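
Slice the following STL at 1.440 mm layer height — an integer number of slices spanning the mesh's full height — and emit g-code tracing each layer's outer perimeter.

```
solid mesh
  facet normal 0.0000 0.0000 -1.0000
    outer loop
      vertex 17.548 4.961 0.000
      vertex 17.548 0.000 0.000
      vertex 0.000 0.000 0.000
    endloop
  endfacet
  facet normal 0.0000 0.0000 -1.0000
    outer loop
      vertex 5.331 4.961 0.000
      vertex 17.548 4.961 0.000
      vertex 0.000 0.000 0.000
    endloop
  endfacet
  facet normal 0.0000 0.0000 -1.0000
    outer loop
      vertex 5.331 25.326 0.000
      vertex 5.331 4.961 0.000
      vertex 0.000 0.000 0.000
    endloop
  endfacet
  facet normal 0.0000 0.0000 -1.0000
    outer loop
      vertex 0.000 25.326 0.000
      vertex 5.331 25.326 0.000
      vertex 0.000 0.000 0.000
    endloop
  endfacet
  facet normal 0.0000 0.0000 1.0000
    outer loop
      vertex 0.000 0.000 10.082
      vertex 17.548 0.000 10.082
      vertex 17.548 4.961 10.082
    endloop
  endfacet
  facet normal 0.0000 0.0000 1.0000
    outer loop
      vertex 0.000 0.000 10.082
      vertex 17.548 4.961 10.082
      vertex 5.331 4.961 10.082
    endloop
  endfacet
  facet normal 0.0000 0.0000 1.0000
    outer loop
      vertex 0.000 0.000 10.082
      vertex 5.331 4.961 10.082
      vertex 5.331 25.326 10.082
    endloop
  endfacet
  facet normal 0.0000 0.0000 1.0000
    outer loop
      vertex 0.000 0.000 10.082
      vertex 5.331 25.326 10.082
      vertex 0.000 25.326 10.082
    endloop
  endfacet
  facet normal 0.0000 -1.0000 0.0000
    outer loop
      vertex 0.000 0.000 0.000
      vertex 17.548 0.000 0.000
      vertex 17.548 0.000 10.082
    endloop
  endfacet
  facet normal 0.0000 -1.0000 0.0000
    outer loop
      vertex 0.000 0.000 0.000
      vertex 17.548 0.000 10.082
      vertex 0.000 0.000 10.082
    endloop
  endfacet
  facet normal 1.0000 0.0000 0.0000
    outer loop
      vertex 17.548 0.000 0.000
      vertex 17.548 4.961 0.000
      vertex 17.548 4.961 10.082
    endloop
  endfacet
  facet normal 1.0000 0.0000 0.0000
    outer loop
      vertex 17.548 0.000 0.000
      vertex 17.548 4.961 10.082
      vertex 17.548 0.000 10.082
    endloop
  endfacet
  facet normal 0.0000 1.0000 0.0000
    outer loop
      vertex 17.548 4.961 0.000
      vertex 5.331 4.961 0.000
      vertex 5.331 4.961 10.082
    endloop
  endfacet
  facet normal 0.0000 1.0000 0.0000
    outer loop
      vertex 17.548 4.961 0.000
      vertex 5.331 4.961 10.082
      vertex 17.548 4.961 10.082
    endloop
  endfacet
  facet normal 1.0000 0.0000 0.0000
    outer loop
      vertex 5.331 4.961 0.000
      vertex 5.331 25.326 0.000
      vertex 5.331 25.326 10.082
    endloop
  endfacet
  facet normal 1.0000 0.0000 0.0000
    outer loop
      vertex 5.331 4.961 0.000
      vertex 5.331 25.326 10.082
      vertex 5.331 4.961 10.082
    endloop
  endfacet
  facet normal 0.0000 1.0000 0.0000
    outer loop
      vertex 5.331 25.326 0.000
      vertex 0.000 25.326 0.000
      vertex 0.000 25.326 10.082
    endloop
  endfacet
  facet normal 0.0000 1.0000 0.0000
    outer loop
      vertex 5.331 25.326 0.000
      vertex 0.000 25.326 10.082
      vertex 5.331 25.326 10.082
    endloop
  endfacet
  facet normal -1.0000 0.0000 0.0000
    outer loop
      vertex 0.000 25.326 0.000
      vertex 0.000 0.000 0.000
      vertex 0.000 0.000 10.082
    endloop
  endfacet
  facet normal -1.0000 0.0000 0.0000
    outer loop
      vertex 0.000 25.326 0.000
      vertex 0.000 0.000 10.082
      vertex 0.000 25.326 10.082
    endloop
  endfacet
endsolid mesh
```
; perimeter-only toolpath
G21 ; units = mm
G90 ; absolute positioning
G28 ; home
; layer 1
G0 Z1.440
G0 X0.000 Y0.000
G1 X17.548 Y0.000
G1 X17.548 Y4.961
G1 X5.331 Y4.961
G1 X5.331 Y25.326
G1 X0.000 Y25.326
G1 X0.000 Y0.000
; layer 2
G0 Z2.881
G0 X0.000 Y0.000
G1 X17.548 Y0.000
G1 X17.548 Y4.961
G1 X5.331 Y4.961
G1 X5.331 Y25.326
G1 X0.000 Y25.326
G1 X0.000 Y0.000
; layer 3
G0 Z4.321
G0 X0.000 Y0.000
G1 X17.548 Y0.000
G1 X17.548 Y4.961
G1 X5.331 Y4.961
G1 X5.331 Y25.326
G1 X0.000 Y25.326
G1 X0.000 Y0.000
; layer 4
G0 Z5.761
G0 X0.000 Y0.000
G1 X17.548 Y0.000
G1 X17.548 Y4.961
G1 X5.331 Y4.961
G1 X5.331 Y25.326
G1 X0.000 Y25.326
G1 X0.000 Y0.000
; layer 5
G0 Z7.201
G0 X0.000 Y0.000
G1 X17.548 Y0.000
G1 X17.548 Y4.961
G1 X5.331 Y4.961
G1 X5.331 Y25.326
G1 X0.000 Y25.326
G1 X0.000 Y0.000
; layer 6
G0 Z8.642
G0 X0.000 Y0.000
G1 X17.548 Y0.000
G1 X17.548 Y4.961
G1 X5.331 Y4.961
G1 X5.331 Y25.326
G1 X0.000 Y25.326
G1 X0.000 Y0.000
; layer 7
G0 Z10.082
G0 X0.000 Y0.000
G1 X17.548 Y0.000
G1 X17.548 Y4.961
G1 X5.331 Y4.961
G1 X5.331 Y25.326
G1 X0.000 Y25.326
G1 X0.000 Y0.000
M2 ; end

The solid is an L-shaped prism: outer 17.5 × 25.3 mm, arm thicknesses ≈ 4.96 mm (horizontal) and 5.33 mm (vertical), extruded 10.1 mm in z. Slicing at Δz = 1.440 mm — 7 equal slices spanning the solid's height, so layer i sits at z = i·h/7 — gives 7 non-empty perimeters. Each is a 6-segment closed polygon; G0 lifts to the layer z and rapids to the start vertex, then G1 traces the edges.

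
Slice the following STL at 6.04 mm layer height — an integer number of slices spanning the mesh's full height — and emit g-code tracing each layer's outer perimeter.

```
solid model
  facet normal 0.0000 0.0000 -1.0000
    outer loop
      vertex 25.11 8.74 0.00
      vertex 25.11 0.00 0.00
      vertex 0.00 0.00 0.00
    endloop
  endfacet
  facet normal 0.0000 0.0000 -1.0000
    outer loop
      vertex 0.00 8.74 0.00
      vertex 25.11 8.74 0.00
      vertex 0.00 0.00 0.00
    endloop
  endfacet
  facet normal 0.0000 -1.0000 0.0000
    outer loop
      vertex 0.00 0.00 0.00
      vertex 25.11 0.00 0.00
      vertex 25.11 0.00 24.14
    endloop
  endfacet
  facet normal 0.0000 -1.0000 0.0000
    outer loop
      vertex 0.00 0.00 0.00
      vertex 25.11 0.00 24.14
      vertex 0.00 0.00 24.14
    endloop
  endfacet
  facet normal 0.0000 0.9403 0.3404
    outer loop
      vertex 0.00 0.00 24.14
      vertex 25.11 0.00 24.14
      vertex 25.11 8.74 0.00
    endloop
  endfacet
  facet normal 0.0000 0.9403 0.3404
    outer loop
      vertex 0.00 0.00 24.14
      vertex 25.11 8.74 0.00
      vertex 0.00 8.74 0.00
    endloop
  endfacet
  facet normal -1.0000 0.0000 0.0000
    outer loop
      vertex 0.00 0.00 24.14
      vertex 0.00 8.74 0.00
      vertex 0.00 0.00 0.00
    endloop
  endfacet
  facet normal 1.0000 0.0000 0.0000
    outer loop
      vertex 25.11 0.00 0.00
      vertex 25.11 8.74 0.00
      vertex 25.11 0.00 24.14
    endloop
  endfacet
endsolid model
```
; perimeter-only toolpath
G21 ; units = mm
G90 ; absolute positioning
G28 ; home
; layer 1
G0 Z6.04
G0 X0.00 Y0.00
G1 X25.11 Y0.00
G1 X25.11 Y6.55
G1 X0.00 Y6.55
G1 X0.00 Y0.00
; layer 2
G0 Z12.07
G0 X0.00 Y0.00
G1 X25.11 Y0.00
G1 X25.11 Y4.37
G1 X0.00 Y4.37
G1 X0.00 Y0.00
; layer 3
G0 Z18.11
G0 X0.00 Y0.00
G1 X25.11 Y0.00
G1 X25.11 Y2.19
G1 X0.00 Y2.19
G1 X0.00 Y0.00
M2 ; end

The solid is a wedge (ramp): 25.1 × 8.74 mm base, rising to 24.1 mm along the y=0 edge and sloping linearly to z=0 at y=8.74. Slicing at Δz = 6.04 mm — 4 equal slices spanning the solid's height, so layer i sits at z = i·h/4 — gives 3 non-empty perimeters. Each is a 4-segment closed polygon; G0 lifts to the layer z and rapids to the start vertex, then G1 traces the edges. The cross-section shrinks linearly with z (the slice at the apex is degenerate and omitted).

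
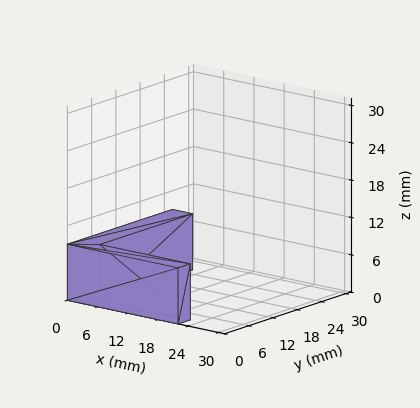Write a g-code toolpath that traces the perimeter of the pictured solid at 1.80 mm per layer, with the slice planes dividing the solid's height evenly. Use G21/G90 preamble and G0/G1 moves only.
Reading the render: the shape is an L-shaped prism: outer 22 × 26 mm, arm thicknesses ≈ 3 mm (horizontal) and 4 mm (vertical), extruded 9 mm in z (dimensions read to the nearest mm from the axis ticks). For the g-code, the solid's height is divided into equal slices at the stated Δz and each level perimeter traced with G1 moves after a G0 lift.

; perimeter-only toolpath
G21 ; units = mm
G90 ; absolute positioning
G28 ; home
; layer 1
G0 Z1.80
G0 X0.00 Y0.00
G1 X22.00 Y0.00
G1 X22.00 Y3.00
G1 X4.00 Y3.00
G1 X4.00 Y26.00
G1 X0.00 Y26.00
G1 X0.00 Y0.00
; layer 2
G0 Z3.60
G0 X0.00 Y0.00
G1 X22.00 Y0.00
G1 X22.00 Y3.00
G1 X4.00 Y3.00
G1 X4.00 Y26.00
G1 X0.00 Y26.00
G1 X0.00 Y0.00
; layer 3
G0 Z5.40
G0 X0.00 Y0.00
G1 X22.00 Y0.00
G1 X22.00 Y3.00
G1 X4.00 Y3.00
G1 X4.00 Y26.00
G1 X0.00 Y26.00
G1 X0.00 Y0.00
; layer 4
G0 Z7.20
G0 X0.00 Y0.00
G1 X22.00 Y0.00
G1 X22.00 Y3.00
G1 X4.00 Y3.00
G1 X4.00 Y26.00
G1 X0.00 Y26.00
G1 X0.00 Y0.00
; layer 5
G0 Z9.00
G0 X0.00 Y0.00
G1 X22.00 Y0.00
G1 X22.00 Y3.00
G1 X4.00 Y3.00
G1 X4.00 Y26.00
G1 X0.00 Y26.00
G1 X0.00 Y0.00
M2 ; end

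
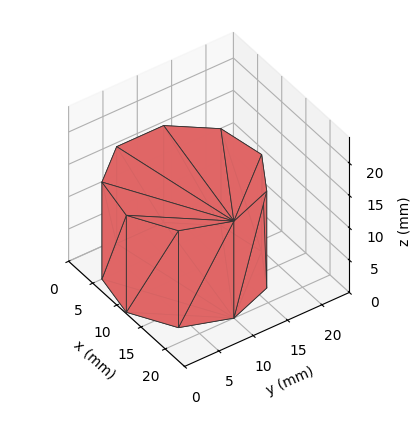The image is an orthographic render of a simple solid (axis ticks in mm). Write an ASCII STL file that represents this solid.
Reading the render: the shape is a regular 9-sided prism (a cylinder approximated with 9 flat sides), circumscribed radius ≈ 10 mm, height ≈ 15 mm (dimensions read to the nearest mm from the axis ticks). For the STL, each face is triangulated and given an outward normal.

solid part
  facet normal 0.0000 0.0000 -1.0000
    outer loop
      vertex 11.74 19.85 0.00
      vertex 17.66 16.43 0.00
      vertex 20.00 10.00 0.00
    endloop
  endfacet
  facet normal 0.0000 0.0000 -1.0000
    outer loop
      vertex 5.00 18.66 0.00
      vertex 11.74 19.85 0.00
      vertex 20.00 10.00 0.00
    endloop
  endfacet
  facet normal 0.0000 0.0000 -1.0000
    outer loop
      vertex 0.60 13.42 0.00
      vertex 5.00 18.66 0.00
      vertex 20.00 10.00 0.00
    endloop
  endfacet
  facet normal 0.0000 0.0000 -1.0000
    outer loop
      vertex 0.60 6.58 0.00
      vertex 0.60 13.42 0.00
      vertex 20.00 10.00 0.00
    endloop
  endfacet
  facet normal 0.0000 0.0000 -1.0000
    outer loop
      vertex 5.00 1.34 0.00
      vertex 0.60 6.58 0.00
      vertex 20.00 10.00 0.00
    endloop
  endfacet
  facet normal 0.0000 0.0000 -1.0000
    outer loop
      vertex 11.74 0.15 0.00
      vertex 5.00 1.34 0.00
      vertex 20.00 10.00 0.00
    endloop
  endfacet
  facet normal 0.0000 0.0000 -1.0000
    outer loop
      vertex 17.66 3.57 0.00
      vertex 11.74 0.15 0.00
      vertex 20.00 10.00 0.00
    endloop
  endfacet
  facet normal 0.0000 0.0000 1.0000
    outer loop
      vertex 20.00 10.00 15.00
      vertex 17.66 16.43 15.00
      vertex 11.74 19.85 15.00
    endloop
  endfacet
  facet normal 0.0000 0.0000 1.0000
    outer loop
      vertex 20.00 10.00 15.00
      vertex 11.74 19.85 15.00
      vertex 5.00 18.66 15.00
    endloop
  endfacet
  facet normal 0.0000 0.0000 1.0000
    outer loop
      vertex 20.00 10.00 15.00
      vertex 5.00 18.66 15.00
      vertex 0.60 13.42 15.00
    endloop
  endfacet
  facet normal 0.0000 0.0000 1.0000
    outer loop
      vertex 20.00 10.00 15.00
      vertex 0.60 13.42 15.00
      vertex 0.60 6.58 15.00
    endloop
  endfacet
  facet normal 0.0000 0.0000 1.0000
    outer loop
      vertex 20.00 10.00 15.00
      vertex 0.60 6.58 15.00
      vertex 5.00 1.34 15.00
    endloop
  endfacet
  facet normal 0.0000 0.0000 1.0000
    outer loop
      vertex 20.00 10.00 15.00
      vertex 5.00 1.34 15.00
      vertex 11.74 0.15 15.00
    endloop
  endfacet
  facet normal 0.0000 0.0000 1.0000
    outer loop
      vertex 20.00 10.00 15.00
      vertex 11.74 0.15 15.00
      vertex 17.66 3.57 15.00
    endloop
  endfacet
  facet normal 0.9397 0.3420 0.0000
    outer loop
      vertex 20.00 10.00 0.00
      vertex 17.66 16.43 0.00
      vertex 17.66 16.43 15.00
    endloop
  endfacet
  facet normal 0.9397 0.3420 0.0000
    outer loop
      vertex 20.00 10.00 0.00
      vertex 17.66 16.43 15.00
      vertex 20.00 10.00 15.00
    endloop
  endfacet
  facet normal 0.5002 0.8659 0.0000
    outer loop
      vertex 17.66 16.43 0.00
      vertex 11.74 19.85 0.00
      vertex 11.74 19.85 15.00
    endloop
  endfacet
  facet normal 0.5002 0.8659 0.0000
    outer loop
      vertex 17.66 16.43 0.00
      vertex 11.74 19.85 15.00
      vertex 17.66 16.43 15.00
    endloop
  endfacet
  facet normal -0.1739 0.9848 0.0000
    outer loop
      vertex 11.74 19.85 0.00
      vertex 5.00 18.66 0.00
      vertex 5.00 18.66 15.00
    endloop
  endfacet
  facet normal -0.1739 0.9848 0.0000
    outer loop
      vertex 11.74 19.85 0.00
      vertex 5.00 18.66 15.00
      vertex 11.74 19.85 15.00
    endloop
  endfacet
  facet normal -0.7658 0.6431 0.0000
    outer loop
      vertex 5.00 18.66 0.00
      vertex 0.60 13.42 0.00
      vertex 0.60 13.42 15.00
    endloop
  endfacet
  facet normal -0.7658 0.6431 0.0000
    outer loop
      vertex 5.00 18.66 0.00
      vertex 0.60 13.42 15.00
      vertex 5.00 18.66 15.00
    endloop
  endfacet
  facet normal -1.0000 0.0000 0.0000
    outer loop
      vertex 0.60 13.42 0.00
      vertex 0.60 6.58 0.00
      vertex 0.60 6.58 15.00
    endloop
  endfacet
  facet normal -1.0000 0.0000 0.0000
    outer loop
      vertex 0.60 13.42 0.00
      vertex 0.60 6.58 15.00
      vertex 0.60 13.42 15.00
    endloop
  endfacet
  facet normal -0.7658 -0.6431 0.0000
    outer loop
      vertex 0.60 6.58 0.00
      vertex 5.00 1.34 0.00
      vertex 5.00 1.34 15.00
    endloop
  endfacet
  facet normal -0.7658 -0.6431 0.0000
    outer loop
      vertex 0.60 6.58 0.00
      vertex 5.00 1.34 15.00
      vertex 0.60 6.58 15.00
    endloop
  endfacet
  facet normal -0.1739 -0.9848 0.0000
    outer loop
      vertex 5.00 1.34 0.00
      vertex 11.74 0.15 0.00
      vertex 11.74 0.15 15.00
    endloop
  endfacet
  facet normal -0.1739 -0.9848 0.0000
    outer loop
      vertex 5.00 1.34 0.00
      vertex 11.74 0.15 15.00
      vertex 5.00 1.34 15.00
    endloop
  endfacet
  facet normal 0.5002 -0.8659 0.0000
    outer loop
      vertex 11.74 0.15 0.00
      vertex 17.66 3.57 0.00
      vertex 17.66 3.57 15.00
    endloop
  endfacet
  facet normal 0.5002 -0.8659 0.0000
    outer loop
      vertex 11.74 0.15 0.00
      vertex 17.66 3.57 15.00
      vertex 11.74 0.15 15.00
    endloop
  endfacet
  facet normal 0.9397 -0.3420 0.0000
    outer loop
      vertex 17.66 3.57 0.00
      vertex 20.00 10.00 0.00
      vertex 20.00 10.00 15.00
    endloop
  endfacet
  facet normal 0.9397 -0.3420 0.0000
    outer loop
      vertex 17.66 3.57 0.00
      vertex 20.00 10.00 15.00
      vertex 17.66 3.57 15.00
    endloop
  endfacet
endsolid part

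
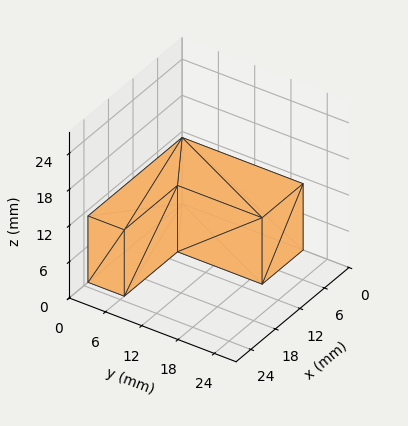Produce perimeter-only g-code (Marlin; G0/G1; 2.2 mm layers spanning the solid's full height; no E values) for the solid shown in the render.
Reading the render: the shape is an L-shaped prism: outer 23 × 20 mm, arm thicknesses ≈ 6 mm (horizontal) and 10 mm (vertical), extruded 11 mm in z (dimensions read to the nearest mm from the axis ticks). For the g-code, the solid's height is divided into equal slices at the stated Δz and each level perimeter traced with G1 moves after a G0 lift.

; perimeter-only toolpath
G21 ; units = mm
G90 ; absolute positioning
G28 ; home
; layer 1
G0 Z2.2
G0 X0.0 Y0.0
G1 X23.0 Y0.0
G1 X23.0 Y6.0
G1 X10.0 Y6.0
G1 X10.0 Y20.0
G1 X0.0 Y20.0
G1 X0.0 Y0.0
; layer 2
G0 Z4.4
G0 X0.0 Y0.0
G1 X23.0 Y0.0
G1 X23.0 Y6.0
G1 X10.0 Y6.0
G1 X10.0 Y20.0
G1 X0.0 Y20.0
G1 X0.0 Y0.0
; layer 3
G0 Z6.6
G0 X0.0 Y0.0
G1 X23.0 Y0.0
G1 X23.0 Y6.0
G1 X10.0 Y6.0
G1 X10.0 Y20.0
G1 X0.0 Y20.0
G1 X0.0 Y0.0
; layer 4
G0 Z8.8
G0 X0.0 Y0.0
G1 X23.0 Y0.0
G1 X23.0 Y6.0
G1 X10.0 Y6.0
G1 X10.0 Y20.0
G1 X0.0 Y20.0
G1 X0.0 Y0.0
; layer 5
G0 Z11.0
G0 X0.0 Y0.0
G1 X23.0 Y0.0
G1 X23.0 Y6.0
G1 X10.0 Y6.0
G1 X10.0 Y20.0
G1 X0.0 Y20.0
G1 X0.0 Y0.0
M2 ; end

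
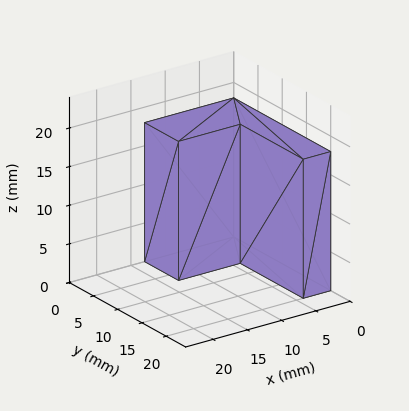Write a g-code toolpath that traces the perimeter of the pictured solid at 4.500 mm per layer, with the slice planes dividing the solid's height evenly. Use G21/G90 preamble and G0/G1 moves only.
Reading the render: the shape is an L-shaped prism: outer 13 × 20 mm, arm thicknesses ≈ 7 mm (horizontal) and 4 mm (vertical), extruded 18 mm in z (dimensions read to the nearest mm from the axis ticks). For the g-code, the solid's height is divided into equal slices at the stated Δz and each level perimeter traced with G1 moves after a G0 lift.

; perimeter-only toolpath
G21 ; units = mm
G90 ; absolute positioning
G28 ; home
; layer 1
G0 Z4.500
G0 X0.000 Y0.000
G1 X13.000 Y0.000
G1 X13.000 Y7.000
G1 X4.000 Y7.000
G1 X4.000 Y20.000
G1 X0.000 Y20.000
G1 X0.000 Y0.000
; layer 2
G0 Z9.000
G0 X0.000 Y0.000
G1 X13.000 Y0.000
G1 X13.000 Y7.000
G1 X4.000 Y7.000
G1 X4.000 Y20.000
G1 X0.000 Y20.000
G1 X0.000 Y0.000
; layer 3
G0 Z13.500
G0 X0.000 Y0.000
G1 X13.000 Y0.000
G1 X13.000 Y7.000
G1 X4.000 Y7.000
G1 X4.000 Y20.000
G1 X0.000 Y20.000
G1 X0.000 Y0.000
; layer 4
G0 Z18.000
G0 X0.000 Y0.000
G1 X13.000 Y0.000
G1 X13.000 Y7.000
G1 X4.000 Y7.000
G1 X4.000 Y20.000
G1 X0.000 Y20.000
G1 X0.000 Y0.000
M2 ; end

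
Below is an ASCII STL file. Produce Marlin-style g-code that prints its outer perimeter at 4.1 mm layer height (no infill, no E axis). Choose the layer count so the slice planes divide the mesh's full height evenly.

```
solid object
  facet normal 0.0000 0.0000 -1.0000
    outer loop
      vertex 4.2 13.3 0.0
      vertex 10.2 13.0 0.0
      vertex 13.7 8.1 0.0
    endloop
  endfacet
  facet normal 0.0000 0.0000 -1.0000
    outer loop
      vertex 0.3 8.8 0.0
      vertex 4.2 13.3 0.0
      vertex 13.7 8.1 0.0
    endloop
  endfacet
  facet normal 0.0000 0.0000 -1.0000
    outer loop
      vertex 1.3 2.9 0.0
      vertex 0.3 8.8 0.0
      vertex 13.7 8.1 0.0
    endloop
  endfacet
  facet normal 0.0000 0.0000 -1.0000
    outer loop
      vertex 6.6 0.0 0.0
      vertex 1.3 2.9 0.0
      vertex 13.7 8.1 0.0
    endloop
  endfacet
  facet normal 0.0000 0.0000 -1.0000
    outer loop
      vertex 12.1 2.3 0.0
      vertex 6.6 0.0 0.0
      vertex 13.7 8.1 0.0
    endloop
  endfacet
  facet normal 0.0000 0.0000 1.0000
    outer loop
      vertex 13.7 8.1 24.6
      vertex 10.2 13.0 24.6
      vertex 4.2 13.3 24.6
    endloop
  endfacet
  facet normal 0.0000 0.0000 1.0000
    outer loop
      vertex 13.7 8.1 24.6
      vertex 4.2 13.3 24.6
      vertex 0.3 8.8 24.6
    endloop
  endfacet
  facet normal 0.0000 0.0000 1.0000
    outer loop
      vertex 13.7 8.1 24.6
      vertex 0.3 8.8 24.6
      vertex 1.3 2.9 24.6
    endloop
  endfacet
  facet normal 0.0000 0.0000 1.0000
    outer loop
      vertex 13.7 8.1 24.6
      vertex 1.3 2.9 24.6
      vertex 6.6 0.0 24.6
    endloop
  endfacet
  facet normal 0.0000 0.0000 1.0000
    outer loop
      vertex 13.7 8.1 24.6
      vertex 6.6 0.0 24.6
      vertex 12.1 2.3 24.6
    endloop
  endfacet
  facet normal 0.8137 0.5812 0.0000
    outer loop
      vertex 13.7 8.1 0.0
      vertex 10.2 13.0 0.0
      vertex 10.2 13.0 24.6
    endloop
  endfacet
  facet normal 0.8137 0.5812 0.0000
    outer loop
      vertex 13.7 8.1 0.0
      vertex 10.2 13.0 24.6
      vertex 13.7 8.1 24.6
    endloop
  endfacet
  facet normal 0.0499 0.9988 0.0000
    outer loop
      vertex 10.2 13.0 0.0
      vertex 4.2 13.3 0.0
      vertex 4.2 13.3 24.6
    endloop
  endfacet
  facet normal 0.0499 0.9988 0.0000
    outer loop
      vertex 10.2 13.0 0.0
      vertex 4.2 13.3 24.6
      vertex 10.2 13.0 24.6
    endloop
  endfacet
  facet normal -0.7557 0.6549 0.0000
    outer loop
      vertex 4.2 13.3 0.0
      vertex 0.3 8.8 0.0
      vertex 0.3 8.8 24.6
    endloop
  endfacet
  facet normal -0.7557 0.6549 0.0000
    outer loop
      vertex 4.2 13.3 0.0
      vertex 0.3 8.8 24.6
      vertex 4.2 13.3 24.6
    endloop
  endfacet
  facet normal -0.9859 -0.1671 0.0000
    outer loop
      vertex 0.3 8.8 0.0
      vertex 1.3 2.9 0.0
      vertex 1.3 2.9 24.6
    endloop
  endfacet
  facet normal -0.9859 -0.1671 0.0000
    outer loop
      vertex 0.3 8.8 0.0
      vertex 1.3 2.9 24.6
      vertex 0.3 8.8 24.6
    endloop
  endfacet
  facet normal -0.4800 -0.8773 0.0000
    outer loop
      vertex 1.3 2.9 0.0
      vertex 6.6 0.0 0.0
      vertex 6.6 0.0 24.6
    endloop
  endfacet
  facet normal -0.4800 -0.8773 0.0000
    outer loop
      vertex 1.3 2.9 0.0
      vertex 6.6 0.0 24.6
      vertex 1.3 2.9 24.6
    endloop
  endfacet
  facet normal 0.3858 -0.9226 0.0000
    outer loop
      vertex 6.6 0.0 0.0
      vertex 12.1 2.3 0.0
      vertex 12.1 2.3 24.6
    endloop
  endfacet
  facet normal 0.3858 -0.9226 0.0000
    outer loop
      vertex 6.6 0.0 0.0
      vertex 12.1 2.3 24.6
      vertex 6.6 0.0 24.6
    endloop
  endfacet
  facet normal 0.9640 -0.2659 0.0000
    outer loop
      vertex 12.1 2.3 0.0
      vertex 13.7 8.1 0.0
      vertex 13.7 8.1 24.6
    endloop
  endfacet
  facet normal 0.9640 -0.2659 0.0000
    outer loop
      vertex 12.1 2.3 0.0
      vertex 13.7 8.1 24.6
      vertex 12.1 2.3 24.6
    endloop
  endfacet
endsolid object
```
; perimeter-only toolpath
G21 ; units = mm
G90 ; absolute positioning
G28 ; home
; layer 1
G0 Z4.1
G0 X13.7 Y8.1
G1 X10.2 Y13.0
G1 X4.2 Y13.3
G1 X0.3 Y8.8
G1 X1.3 Y2.9
G1 X6.6 Y0.0
G1 X12.1 Y2.3
G1 X13.7 Y8.1
; layer 2
G0 Z8.2
G0 X13.7 Y8.1
G1 X10.2 Y13.0
G1 X4.2 Y13.3
G1 X0.3 Y8.8
G1 X1.3 Y2.9
G1 X6.6 Y0.0
G1 X12.1 Y2.3
G1 X13.7 Y8.1
; layer 3
G0 Z12.3
G0 X13.7 Y8.1
G1 X10.2 Y13.0
G1 X4.2 Y13.3
G1 X0.3 Y8.8
G1 X1.3 Y2.9
G1 X6.6 Y0.0
G1 X12.1 Y2.3
G1 X13.7 Y8.1
; layer 4
G0 Z16.4
G0 X13.7 Y8.1
G1 X10.2 Y13.0
G1 X4.2 Y13.3
G1 X0.3 Y8.8
G1 X1.3 Y2.9
G1 X6.6 Y0.0
G1 X12.1 Y2.3
G1 X13.7 Y8.1
; layer 5
G0 Z20.5
G0 X13.7 Y8.1
G1 X10.2 Y13.0
G1 X4.2 Y13.3
G1 X0.3 Y8.8
G1 X1.3 Y2.9
G1 X6.6 Y0.0
G1 X12.1 Y2.3
G1 X13.7 Y8.1
; layer 6
G0 Z24.6
G0 X13.7 Y8.1
G1 X10.2 Y13.0
G1 X4.2 Y13.3
G1 X0.3 Y8.8
G1 X1.3 Y2.9
G1 X6.6 Y0.0
G1 X12.1 Y2.3
G1 X13.7 Y8.1
M2 ; end

The solid is a regular 7-sided prism (a cylinder approximated with 7 flat sides), circumscribed radius ≈ 6.9 mm, height ≈ 24.6 mm. Slicing at Δz = 4.1 mm — 6 equal slices spanning the solid's height, so layer i sits at z = i·h/6 — gives 6 non-empty perimeters. Each is a 7-segment closed polygon; G0 lifts to the layer z and rapids to the start vertex, then G1 traces the edges.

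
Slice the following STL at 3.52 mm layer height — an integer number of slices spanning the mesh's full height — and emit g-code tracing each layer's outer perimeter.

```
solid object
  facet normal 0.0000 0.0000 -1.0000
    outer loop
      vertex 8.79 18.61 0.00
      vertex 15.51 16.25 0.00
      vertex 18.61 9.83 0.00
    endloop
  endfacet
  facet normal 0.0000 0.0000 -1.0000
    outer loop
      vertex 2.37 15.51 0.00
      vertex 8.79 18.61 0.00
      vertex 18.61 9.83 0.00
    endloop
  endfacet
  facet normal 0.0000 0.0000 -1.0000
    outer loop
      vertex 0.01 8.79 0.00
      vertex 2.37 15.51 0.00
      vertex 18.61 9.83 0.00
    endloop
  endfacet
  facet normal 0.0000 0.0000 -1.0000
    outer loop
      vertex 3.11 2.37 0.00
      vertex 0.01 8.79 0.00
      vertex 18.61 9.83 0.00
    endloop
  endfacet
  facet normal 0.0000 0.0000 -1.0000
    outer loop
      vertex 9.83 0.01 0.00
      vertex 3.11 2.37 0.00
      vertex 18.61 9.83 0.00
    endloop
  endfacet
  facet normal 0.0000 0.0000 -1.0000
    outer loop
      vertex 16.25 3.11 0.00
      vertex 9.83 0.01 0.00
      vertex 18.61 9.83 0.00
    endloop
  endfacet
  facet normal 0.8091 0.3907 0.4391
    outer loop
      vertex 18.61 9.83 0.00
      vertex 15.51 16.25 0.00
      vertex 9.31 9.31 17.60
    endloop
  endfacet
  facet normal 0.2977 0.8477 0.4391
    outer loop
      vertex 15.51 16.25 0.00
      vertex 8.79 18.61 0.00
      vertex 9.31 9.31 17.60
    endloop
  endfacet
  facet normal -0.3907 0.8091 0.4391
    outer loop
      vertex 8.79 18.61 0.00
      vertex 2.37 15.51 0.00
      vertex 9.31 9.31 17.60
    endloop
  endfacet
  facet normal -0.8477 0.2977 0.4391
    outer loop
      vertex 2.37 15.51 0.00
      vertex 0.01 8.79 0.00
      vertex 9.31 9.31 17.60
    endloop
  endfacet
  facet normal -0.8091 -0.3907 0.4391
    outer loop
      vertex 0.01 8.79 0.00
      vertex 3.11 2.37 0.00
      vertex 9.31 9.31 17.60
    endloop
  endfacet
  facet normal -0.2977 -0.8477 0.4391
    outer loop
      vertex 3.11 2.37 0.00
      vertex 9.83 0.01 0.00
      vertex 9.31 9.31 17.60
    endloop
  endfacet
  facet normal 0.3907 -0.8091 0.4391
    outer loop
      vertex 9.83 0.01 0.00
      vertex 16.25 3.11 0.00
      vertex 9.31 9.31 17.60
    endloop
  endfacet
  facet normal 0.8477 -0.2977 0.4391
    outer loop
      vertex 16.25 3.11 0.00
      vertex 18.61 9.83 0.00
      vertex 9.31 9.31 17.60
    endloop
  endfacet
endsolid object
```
; perimeter-only toolpath
G21 ; units = mm
G90 ; absolute positioning
G28 ; home
; layer 1
G0 Z3.52
G0 X16.75 Y9.73
G1 X14.27 Y14.86
G1 X8.89 Y16.75
G1 X3.76 Y14.27
G1 X1.87 Y8.89
G1 X4.35 Y3.76
G1 X9.73 Y1.87
G1 X14.86 Y4.35
G1 X16.75 Y9.73
; layer 2
G0 Z7.04
G0 X14.89 Y9.62
G1 X13.03 Y13.47
G1 X9.00 Y14.89
G1 X5.15 Y13.03
G1 X3.73 Y9.00
G1 X5.59 Y5.15
G1 X9.62 Y3.73
G1 X13.47 Y5.59
G1 X14.89 Y9.62
; layer 3
G0 Z10.56
G0 X13.03 Y9.52
G1 X11.79 Y12.09
G1 X9.10 Y13.03
G1 X6.53 Y11.79
G1 X5.59 Y9.10
G1 X6.83 Y6.53
G1 X9.52 Y5.59
G1 X12.09 Y6.83
G1 X13.03 Y9.52
; layer 4
G0 Z14.08
G0 X11.17 Y9.41
G1 X10.55 Y10.70
G1 X9.21 Y11.17
G1 X7.92 Y10.55
G1 X7.45 Y9.21
G1 X8.07 Y7.92
G1 X9.41 Y7.45
G1 X10.70 Y8.07
G1 X11.17 Y9.41
M2 ; end

The solid is a regular 8-sided pyramid, base circumscribed radius ≈ 9.31 mm, apex at z ≈ 17.6 mm. Slicing at Δz = 3.52 mm — 5 equal slices spanning the solid's height, so layer i sits at z = i·h/5 — gives 4 non-empty perimeters. Each is a 8-segment closed polygon; G0 lifts to the layer z and rapids to the start vertex, then G1 traces the edges. The cross-section shrinks linearly with z (the slice at the apex is degenerate and omitted).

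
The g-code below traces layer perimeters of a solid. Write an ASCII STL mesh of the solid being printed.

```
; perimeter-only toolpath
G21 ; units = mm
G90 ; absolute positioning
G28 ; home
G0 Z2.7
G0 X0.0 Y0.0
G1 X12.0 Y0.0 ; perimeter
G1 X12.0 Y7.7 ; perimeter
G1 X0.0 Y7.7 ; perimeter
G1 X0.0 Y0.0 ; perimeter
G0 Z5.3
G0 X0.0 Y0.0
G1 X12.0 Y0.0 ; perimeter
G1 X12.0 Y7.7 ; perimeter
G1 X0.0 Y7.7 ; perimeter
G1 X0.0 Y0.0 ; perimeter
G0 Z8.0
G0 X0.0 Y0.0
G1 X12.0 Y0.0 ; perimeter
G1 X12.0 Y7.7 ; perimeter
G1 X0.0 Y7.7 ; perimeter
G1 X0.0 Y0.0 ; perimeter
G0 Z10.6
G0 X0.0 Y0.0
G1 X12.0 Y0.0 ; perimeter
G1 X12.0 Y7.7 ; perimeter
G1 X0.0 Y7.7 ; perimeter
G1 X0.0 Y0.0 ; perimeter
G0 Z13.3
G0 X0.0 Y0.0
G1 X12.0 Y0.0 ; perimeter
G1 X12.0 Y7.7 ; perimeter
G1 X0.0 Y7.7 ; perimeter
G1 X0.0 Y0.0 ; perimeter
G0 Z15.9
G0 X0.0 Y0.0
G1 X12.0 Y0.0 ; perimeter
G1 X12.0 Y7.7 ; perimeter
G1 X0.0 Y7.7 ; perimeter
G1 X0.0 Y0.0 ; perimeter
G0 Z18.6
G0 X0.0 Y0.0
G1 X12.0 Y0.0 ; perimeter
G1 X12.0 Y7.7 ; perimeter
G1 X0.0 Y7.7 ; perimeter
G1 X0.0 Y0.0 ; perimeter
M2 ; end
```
solid part
  facet normal 0.0000 0.0000 -1.0000
    outer loop
      vertex 12.0 7.7 0.0
      vertex 12.0 0.0 0.0
      vertex 0.0 0.0 0.0
    endloop
  endfacet
  facet normal 0.0000 0.0000 -1.0000
    outer loop
      vertex 0.0 7.7 0.0
      vertex 12.0 7.7 0.0
      vertex 0.0 0.0 0.0
    endloop
  endfacet
  facet normal 0.0000 0.0000 1.0000
    outer loop
      vertex 0.0 0.0 18.6
      vertex 12.0 0.0 18.6
      vertex 12.0 7.7 18.6
    endloop
  endfacet
  facet normal 0.0000 0.0000 1.0000
    outer loop
      vertex 0.0 0.0 18.6
      vertex 12.0 7.7 18.6
      vertex 0.0 7.7 18.6
    endloop
  endfacet
  facet normal 0.0000 -1.0000 0.0000
    outer loop
      vertex 0.0 0.0 0.0
      vertex 12.0 0.0 0.0
      vertex 12.0 0.0 18.6
    endloop
  endfacet
  facet normal 0.0000 -1.0000 0.0000
    outer loop
      vertex 0.0 0.0 0.0
      vertex 12.0 0.0 18.6
      vertex 0.0 0.0 18.6
    endloop
  endfacet
  facet normal 0.0000 1.0000 0.0000
    outer loop
      vertex 12.0 7.7 18.6
      vertex 12.0 7.7 0.0
      vertex 0.0 7.7 0.0
    endloop
  endfacet
  facet normal 0.0000 1.0000 0.0000
    outer loop
      vertex 0.0 7.7 18.6
      vertex 12.0 7.7 18.6
      vertex 0.0 7.7 0.0
    endloop
  endfacet
  facet normal -1.0000 0.0000 0.0000
    outer loop
      vertex 0.0 7.7 18.6
      vertex 0.0 7.7 0.0
      vertex 0.0 0.0 0.0
    endloop
  endfacet
  facet normal -1.0000 0.0000 0.0000
    outer loop
      vertex 0.0 0.0 18.6
      vertex 0.0 7.7 18.6
      vertex 0.0 0.0 0.0
    endloop
  endfacet
  facet normal 1.0000 0.0000 0.0000
    outer loop
      vertex 12.0 0.0 0.0
      vertex 12.0 7.7 0.0
      vertex 12.0 7.7 18.6
    endloop
  endfacet
  facet normal 1.0000 0.0000 0.0000
    outer loop
      vertex 12.0 0.0 0.0
      vertex 12.0 7.7 18.6
      vertex 12.0 0.0 18.6
    endloop
  endfacet
endsolid part

The G0 Z moves step by Δz≈2.7 mm. Every layer's G1 loop is the same polygon, so the solid is a straight extrusion of it from z=0 to z≈18.6. Closing with flat bottom and top caps and triangulating gives 12 facets — a rectangular box, roughly 12 × 7.7 mm footprint and 18.6 mm tall.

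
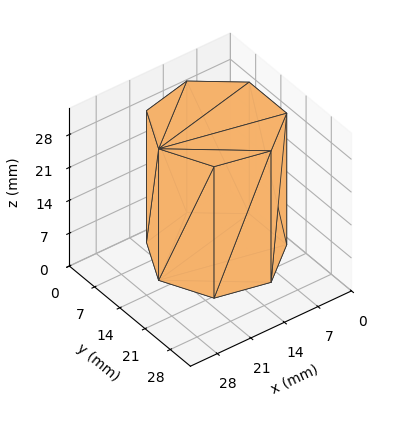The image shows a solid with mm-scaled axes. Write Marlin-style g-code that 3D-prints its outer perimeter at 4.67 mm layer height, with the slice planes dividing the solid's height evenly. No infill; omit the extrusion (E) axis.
Reading the render: the shape is a regular 7-sided prism (a cylinder approximated with 7 flat sides), circumscribed radius ≈ 12 mm, height ≈ 28 mm (dimensions read to the nearest mm from the axis ticks). For the g-code, the solid's height is divided into equal slices at the stated Δz and each level perimeter traced with G1 moves after a G0 lift.

; perimeter-only toolpath
G21 ; units = mm
G90 ; absolute positioning
G28 ; home
; layer 1
G0 Z4.67
G0 X24.00 Y12.00
G1 X19.48 Y21.38
G1 X9.33 Y23.70
G1 X1.19 Y17.21
G1 X1.19 Y6.79
G1 X9.33 Y0.30
G1 X19.48 Y2.62
G1 X24.00 Y12.00
; layer 2
G0 Z9.33
G0 X24.00 Y12.00
G1 X19.48 Y21.38
G1 X9.33 Y23.70
G1 X1.19 Y17.21
G1 X1.19 Y6.79
G1 X9.33 Y0.30
G1 X19.48 Y2.62
G1 X24.00 Y12.00
; layer 3
G0 Z14.00
G0 X24.00 Y12.00
G1 X19.48 Y21.38
G1 X9.33 Y23.70
G1 X1.19 Y17.21
G1 X1.19 Y6.79
G1 X9.33 Y0.30
G1 X19.48 Y2.62
G1 X24.00 Y12.00
; layer 4
G0 Z18.67
G0 X24.00 Y12.00
G1 X19.48 Y21.38
G1 X9.33 Y23.70
G1 X1.19 Y17.21
G1 X1.19 Y6.79
G1 X9.33 Y0.30
G1 X19.48 Y2.62
G1 X24.00 Y12.00
; layer 5
G0 Z23.33
G0 X24.00 Y12.00
G1 X19.48 Y21.38
G1 X9.33 Y23.70
G1 X1.19 Y17.21
G1 X1.19 Y6.79
G1 X9.33 Y0.30
G1 X19.48 Y2.62
G1 X24.00 Y12.00
; layer 6
G0 Z28.00
G0 X24.00 Y12.00
G1 X19.48 Y21.38
G1 X9.33 Y23.70
G1 X1.19 Y17.21
G1 X1.19 Y6.79
G1 X9.33 Y0.30
G1 X19.48 Y2.62
G1 X24.00 Y12.00
M2 ; end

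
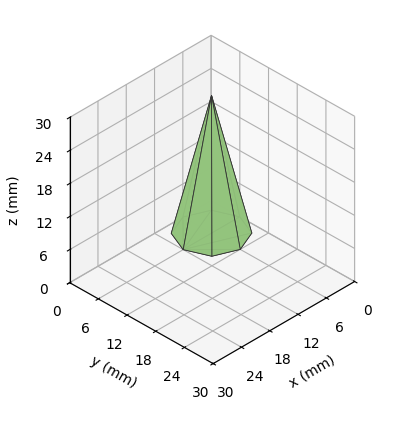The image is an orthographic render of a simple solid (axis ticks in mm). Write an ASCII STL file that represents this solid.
Reading the render: the shape is a regular 8-sided pyramid, base circumscribed radius ≈ 6 mm, apex at z ≈ 25 mm (dimensions read to the nearest mm from the axis ticks). For the STL, each face is triangulated and given an outward normal.

solid part
  facet normal 0.0000 0.0000 -1.0000
    outer loop
      vertex 6.00 12.00 0.00
      vertex 10.24 10.24 0.00
      vertex 12.00 6.00 0.00
    endloop
  endfacet
  facet normal 0.0000 0.0000 -1.0000
    outer loop
      vertex 1.76 10.24 0.00
      vertex 6.00 12.00 0.00
      vertex 12.00 6.00 0.00
    endloop
  endfacet
  facet normal 0.0000 0.0000 -1.0000
    outer loop
      vertex 0.00 6.00 0.00
      vertex 1.76 10.24 0.00
      vertex 12.00 6.00 0.00
    endloop
  endfacet
  facet normal 0.0000 0.0000 -1.0000
    outer loop
      vertex 1.76 1.76 0.00
      vertex 0.00 6.00 0.00
      vertex 12.00 6.00 0.00
    endloop
  endfacet
  facet normal 0.0000 0.0000 -1.0000
    outer loop
      vertex 6.00 0.00 0.00
      vertex 1.76 1.76 0.00
      vertex 12.00 6.00 0.00
    endloop
  endfacet
  facet normal 0.0000 0.0000 -1.0000
    outer loop
      vertex 10.24 1.76 0.00
      vertex 6.00 0.00 0.00
      vertex 12.00 6.00 0.00
    endloop
  endfacet
  facet normal 0.9017 0.3743 0.2164
    outer loop
      vertex 12.00 6.00 0.00
      vertex 10.24 10.24 0.00
      vertex 6.00 6.00 25.00
    endloop
  endfacet
  facet normal 0.3743 0.9017 0.2164
    outer loop
      vertex 10.24 10.24 0.00
      vertex 6.00 12.00 0.00
      vertex 6.00 6.00 25.00
    endloop
  endfacet
  facet normal -0.3743 0.9017 0.2164
    outer loop
      vertex 6.00 12.00 0.00
      vertex 1.76 10.24 0.00
      vertex 6.00 6.00 25.00
    endloop
  endfacet
  facet normal -0.9017 0.3743 0.2164
    outer loop
      vertex 1.76 10.24 0.00
      vertex 0.00 6.00 0.00
      vertex 6.00 6.00 25.00
    endloop
  endfacet
  facet normal -0.9017 -0.3743 0.2164
    outer loop
      vertex 0.00 6.00 0.00
      vertex 1.76 1.76 0.00
      vertex 6.00 6.00 25.00
    endloop
  endfacet
  facet normal -0.3743 -0.9017 0.2164
    outer loop
      vertex 1.76 1.76 0.00
      vertex 6.00 0.00 0.00
      vertex 6.00 6.00 25.00
    endloop
  endfacet
  facet normal 0.3743 -0.9017 0.2164
    outer loop
      vertex 6.00 0.00 0.00
      vertex 10.24 1.76 0.00
      vertex 6.00 6.00 25.00
    endloop
  endfacet
  facet normal 0.9017 -0.3743 0.2164
    outer loop
      vertex 10.24 1.76 0.00
      vertex 12.00 6.00 0.00
      vertex 6.00 6.00 25.00
    endloop
  endfacet
endsolid part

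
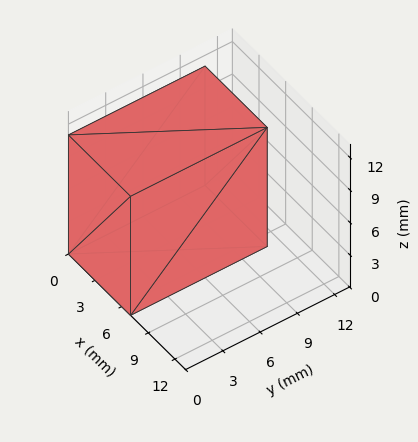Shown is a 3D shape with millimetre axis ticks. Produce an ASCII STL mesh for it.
Reading the render: the shape is a rectangular box, roughly 7 × 11 mm footprint and 11 mm tall (dimensions read to the nearest mm from the axis ticks). For the STL, each face is triangulated and given an outward normal.

solid part
  facet normal 0.0000 0.0000 -1.0000
    outer loop
      vertex 7.000 11.000 0.000
      vertex 7.000 0.000 0.000
      vertex 0.000 0.000 0.000
    endloop
  endfacet
  facet normal 0.0000 0.0000 -1.0000
    outer loop
      vertex 0.000 11.000 0.000
      vertex 7.000 11.000 0.000
      vertex 0.000 0.000 0.000
    endloop
  endfacet
  facet normal 0.0000 0.0000 1.0000
    outer loop
      vertex 0.000 0.000 11.000
      vertex 7.000 0.000 11.000
      vertex 7.000 11.000 11.000
    endloop
  endfacet
  facet normal 0.0000 0.0000 1.0000
    outer loop
      vertex 0.000 0.000 11.000
      vertex 7.000 11.000 11.000
      vertex 0.000 11.000 11.000
    endloop
  endfacet
  facet normal 0.0000 -1.0000 0.0000
    outer loop
      vertex 0.000 0.000 0.000
      vertex 7.000 0.000 0.000
      vertex 7.000 0.000 11.000
    endloop
  endfacet
  facet normal 0.0000 -1.0000 0.0000
    outer loop
      vertex 0.000 0.000 0.000
      vertex 7.000 0.000 11.000
      vertex 0.000 0.000 11.000
    endloop
  endfacet
  facet normal 0.0000 1.0000 0.0000
    outer loop
      vertex 7.000 11.000 11.000
      vertex 7.000 11.000 0.000
      vertex 0.000 11.000 0.000
    endloop
  endfacet
  facet normal 0.0000 1.0000 0.0000
    outer loop
      vertex 0.000 11.000 11.000
      vertex 7.000 11.000 11.000
      vertex 0.000 11.000 0.000
    endloop
  endfacet
  facet normal -1.0000 0.0000 0.0000
    outer loop
      vertex 0.000 11.000 11.000
      vertex 0.000 11.000 0.000
      vertex 0.000 0.000 0.000
    endloop
  endfacet
  facet normal -1.0000 0.0000 0.0000
    outer loop
      vertex 0.000 0.000 11.000
      vertex 0.000 11.000 11.000
      vertex 0.000 0.000 0.000
    endloop
  endfacet
  facet normal 1.0000 0.0000 0.0000
    outer loop
      vertex 7.000 0.000 0.000
      vertex 7.000 11.000 0.000
      vertex 7.000 11.000 11.000
    endloop
  endfacet
  facet normal 1.0000 0.0000 0.0000
    outer loop
      vertex 7.000 0.000 0.000
      vertex 7.000 11.000 11.000
      vertex 7.000 0.000 11.000
    endloop
  endfacet
endsolid part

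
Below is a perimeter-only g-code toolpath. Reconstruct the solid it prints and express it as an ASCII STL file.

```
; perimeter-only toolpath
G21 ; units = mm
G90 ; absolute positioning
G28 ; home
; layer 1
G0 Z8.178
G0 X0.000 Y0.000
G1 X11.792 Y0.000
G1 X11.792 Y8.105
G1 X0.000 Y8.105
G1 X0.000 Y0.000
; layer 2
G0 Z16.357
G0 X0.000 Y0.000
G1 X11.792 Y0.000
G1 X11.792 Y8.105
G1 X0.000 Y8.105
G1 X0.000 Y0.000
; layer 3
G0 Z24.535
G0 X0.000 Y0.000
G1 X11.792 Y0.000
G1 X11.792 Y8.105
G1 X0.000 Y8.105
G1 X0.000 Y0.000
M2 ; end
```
solid part
  facet normal 0.0000 0.0000 -1.0000
    outer loop
      vertex 11.792 8.105 0.000
      vertex 11.792 0.000 0.000
      vertex 0.000 0.000 0.000
    endloop
  endfacet
  facet normal 0.0000 0.0000 -1.0000
    outer loop
      vertex 0.000 8.105 0.000
      vertex 11.792 8.105 0.000
      vertex 0.000 0.000 0.000
    endloop
  endfacet
  facet normal 0.0000 0.0000 1.0000
    outer loop
      vertex 0.000 0.000 24.535
      vertex 11.792 0.000 24.535
      vertex 11.792 8.105 24.535
    endloop
  endfacet
  facet normal 0.0000 0.0000 1.0000
    outer loop
      vertex 0.000 0.000 24.535
      vertex 11.792 8.105 24.535
      vertex 0.000 8.105 24.535
    endloop
  endfacet
  facet normal 0.0000 -1.0000 0.0000
    outer loop
      vertex 0.000 0.000 0.000
      vertex 11.792 0.000 0.000
      vertex 11.792 0.000 24.535
    endloop
  endfacet
  facet normal 0.0000 -1.0000 0.0000
    outer loop
      vertex 0.000 0.000 0.000
      vertex 11.792 0.000 24.535
      vertex 0.000 0.000 24.535
    endloop
  endfacet
  facet normal 0.0000 1.0000 0.0000
    outer loop
      vertex 11.792 8.105 24.535
      vertex 11.792 8.105 0.000
      vertex 0.000 8.105 0.000
    endloop
  endfacet
  facet normal 0.0000 1.0000 0.0000
    outer loop
      vertex 0.000 8.105 24.535
      vertex 11.792 8.105 24.535
      vertex 0.000 8.105 0.000
    endloop
  endfacet
  facet normal -1.0000 0.0000 0.0000
    outer loop
      vertex 0.000 8.105 24.535
      vertex 0.000 8.105 0.000
      vertex 0.000 0.000 0.000
    endloop
  endfacet
  facet normal -1.0000 0.0000 0.0000
    outer loop
      vertex 0.000 0.000 24.535
      vertex 0.000 8.105 24.535
      vertex 0.000 0.000 0.000
    endloop
  endfacet
  facet normal 1.0000 0.0000 0.0000
    outer loop
      vertex 11.792 0.000 0.000
      vertex 11.792 8.105 0.000
      vertex 11.792 8.105 24.535
    endloop
  endfacet
  facet normal 1.0000 0.0000 0.0000
    outer loop
      vertex 11.792 0.000 0.000
      vertex 11.792 8.105 24.535
      vertex 11.792 0.000 24.535
    endloop
  endfacet
endsolid part

The G0 Z moves step by Δz≈8.178 mm. Every layer's G1 loop is the same polygon, so the solid is a straight extrusion of it from z=0 to z≈24.5. Closing with flat bottom and top caps and triangulating gives 12 facets — a rectangular box, roughly 11.8 × 8.11 mm footprint and 24.5 mm tall.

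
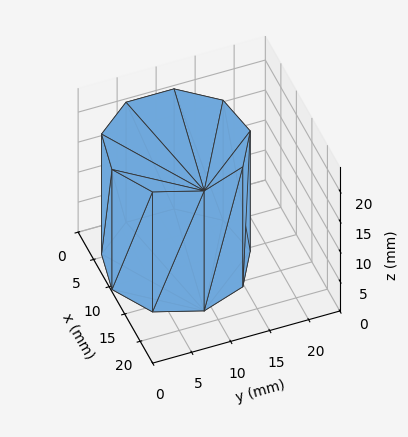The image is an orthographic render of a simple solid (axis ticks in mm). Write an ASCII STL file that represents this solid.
Reading the render: the shape is a regular 9-sided prism (a cylinder approximated with 9 flat sides), circumscribed radius ≈ 9 mm, height ≈ 20 mm (dimensions read to the nearest mm from the axis ticks). For the STL, each face is triangulated and given an outward normal.

solid part
  facet normal 0.0000 0.0000 -1.0000
    outer loop
      vertex 10.56 17.86 0.00
      vertex 15.89 14.79 0.00
      vertex 18.00 9.00 0.00
    endloop
  endfacet
  facet normal 0.0000 0.0000 -1.0000
    outer loop
      vertex 4.50 16.79 0.00
      vertex 10.56 17.86 0.00
      vertex 18.00 9.00 0.00
    endloop
  endfacet
  facet normal 0.0000 0.0000 -1.0000
    outer loop
      vertex 0.54 12.08 0.00
      vertex 4.50 16.79 0.00
      vertex 18.00 9.00 0.00
    endloop
  endfacet
  facet normal 0.0000 0.0000 -1.0000
    outer loop
      vertex 0.54 5.92 0.00
      vertex 0.54 12.08 0.00
      vertex 18.00 9.00 0.00
    endloop
  endfacet
  facet normal 0.0000 0.0000 -1.0000
    outer loop
      vertex 4.50 1.21 0.00
      vertex 0.54 5.92 0.00
      vertex 18.00 9.00 0.00
    endloop
  endfacet
  facet normal 0.0000 0.0000 -1.0000
    outer loop
      vertex 10.56 0.14 0.00
      vertex 4.50 1.21 0.00
      vertex 18.00 9.00 0.00
    endloop
  endfacet
  facet normal 0.0000 0.0000 -1.0000
    outer loop
      vertex 15.89 3.21 0.00
      vertex 10.56 0.14 0.00
      vertex 18.00 9.00 0.00
    endloop
  endfacet
  facet normal 0.0000 0.0000 1.0000
    outer loop
      vertex 18.00 9.00 20.00
      vertex 15.89 14.79 20.00
      vertex 10.56 17.86 20.00
    endloop
  endfacet
  facet normal 0.0000 0.0000 1.0000
    outer loop
      vertex 18.00 9.00 20.00
      vertex 10.56 17.86 20.00
      vertex 4.50 16.79 20.00
    endloop
  endfacet
  facet normal 0.0000 0.0000 1.0000
    outer loop
      vertex 18.00 9.00 20.00
      vertex 4.50 16.79 20.00
      vertex 0.54 12.08 20.00
    endloop
  endfacet
  facet normal 0.0000 0.0000 1.0000
    outer loop
      vertex 18.00 9.00 20.00
      vertex 0.54 12.08 20.00
      vertex 0.54 5.92 20.00
    endloop
  endfacet
  facet normal 0.0000 0.0000 1.0000
    outer loop
      vertex 18.00 9.00 20.00
      vertex 0.54 5.92 20.00
      vertex 4.50 1.21 20.00
    endloop
  endfacet
  facet normal 0.0000 0.0000 1.0000
    outer loop
      vertex 18.00 9.00 20.00
      vertex 4.50 1.21 20.00
      vertex 10.56 0.14 20.00
    endloop
  endfacet
  facet normal 0.0000 0.0000 1.0000
    outer loop
      vertex 18.00 9.00 20.00
      vertex 10.56 0.14 20.00
      vertex 15.89 3.21 20.00
    endloop
  endfacet
  facet normal 0.9396 0.3424 0.0000
    outer loop
      vertex 18.00 9.00 0.00
      vertex 15.89 14.79 0.00
      vertex 15.89 14.79 20.00
    endloop
  endfacet
  facet normal 0.9396 0.3424 0.0000
    outer loop
      vertex 18.00 9.00 0.00
      vertex 15.89 14.79 20.00
      vertex 18.00 9.00 20.00
    endloop
  endfacet
  facet normal 0.4991 0.8665 0.0000
    outer loop
      vertex 15.89 14.79 0.00
      vertex 10.56 17.86 0.00
      vertex 10.56 17.86 20.00
    endloop
  endfacet
  facet normal 0.4991 0.8665 0.0000
    outer loop
      vertex 15.89 14.79 0.00
      vertex 10.56 17.86 20.00
      vertex 15.89 14.79 20.00
    endloop
  endfacet
  facet normal -0.1739 0.9848 0.0000
    outer loop
      vertex 10.56 17.86 0.00
      vertex 4.50 16.79 0.00
      vertex 4.50 16.79 20.00
    endloop
  endfacet
  facet normal -0.1739 0.9848 0.0000
    outer loop
      vertex 10.56 17.86 0.00
      vertex 4.50 16.79 20.00
      vertex 10.56 17.86 20.00
    endloop
  endfacet
  facet normal -0.7654 0.6435 0.0000
    outer loop
      vertex 4.50 16.79 0.00
      vertex 0.54 12.08 0.00
      vertex 0.54 12.08 20.00
    endloop
  endfacet
  facet normal -0.7654 0.6435 0.0000
    outer loop
      vertex 4.50 16.79 0.00
      vertex 0.54 12.08 20.00
      vertex 4.50 16.79 20.00
    endloop
  endfacet
  facet normal -1.0000 0.0000 0.0000
    outer loop
      vertex 0.54 12.08 0.00
      vertex 0.54 5.92 0.00
      vertex 0.54 5.92 20.00
    endloop
  endfacet
  facet normal -1.0000 0.0000 0.0000
    outer loop
      vertex 0.54 12.08 0.00
      vertex 0.54 5.92 20.00
      vertex 0.54 12.08 20.00
    endloop
  endfacet
  facet normal -0.7654 -0.6435 0.0000
    outer loop
      vertex 0.54 5.92 0.00
      vertex 4.50 1.21 0.00
      vertex 4.50 1.21 20.00
    endloop
  endfacet
  facet normal -0.7654 -0.6435 0.0000
    outer loop
      vertex 0.54 5.92 0.00
      vertex 4.50 1.21 20.00
      vertex 0.54 5.92 20.00
    endloop
  endfacet
  facet normal -0.1739 -0.9848 0.0000
    outer loop
      vertex 4.50 1.21 0.00
      vertex 10.56 0.14 0.00
      vertex 10.56 0.14 20.00
    endloop
  endfacet
  facet normal -0.1739 -0.9848 0.0000
    outer loop
      vertex 4.50 1.21 0.00
      vertex 10.56 0.14 20.00
      vertex 4.50 1.21 20.00
    endloop
  endfacet
  facet normal 0.4991 -0.8665 0.0000
    outer loop
      vertex 10.56 0.14 0.00
      vertex 15.89 3.21 0.00
      vertex 15.89 3.21 20.00
    endloop
  endfacet
  facet normal 0.4991 -0.8665 0.0000
    outer loop
      vertex 10.56 0.14 0.00
      vertex 15.89 3.21 20.00
      vertex 10.56 0.14 20.00
    endloop
  endfacet
  facet normal 0.9396 -0.3424 0.0000
    outer loop
      vertex 15.89 3.21 0.00
      vertex 18.00 9.00 0.00
      vertex 18.00 9.00 20.00
    endloop
  endfacet
  facet normal 0.9396 -0.3424 0.0000
    outer loop
      vertex 15.89 3.21 0.00
      vertex 18.00 9.00 20.00
      vertex 15.89 3.21 20.00
    endloop
  endfacet
endsolid part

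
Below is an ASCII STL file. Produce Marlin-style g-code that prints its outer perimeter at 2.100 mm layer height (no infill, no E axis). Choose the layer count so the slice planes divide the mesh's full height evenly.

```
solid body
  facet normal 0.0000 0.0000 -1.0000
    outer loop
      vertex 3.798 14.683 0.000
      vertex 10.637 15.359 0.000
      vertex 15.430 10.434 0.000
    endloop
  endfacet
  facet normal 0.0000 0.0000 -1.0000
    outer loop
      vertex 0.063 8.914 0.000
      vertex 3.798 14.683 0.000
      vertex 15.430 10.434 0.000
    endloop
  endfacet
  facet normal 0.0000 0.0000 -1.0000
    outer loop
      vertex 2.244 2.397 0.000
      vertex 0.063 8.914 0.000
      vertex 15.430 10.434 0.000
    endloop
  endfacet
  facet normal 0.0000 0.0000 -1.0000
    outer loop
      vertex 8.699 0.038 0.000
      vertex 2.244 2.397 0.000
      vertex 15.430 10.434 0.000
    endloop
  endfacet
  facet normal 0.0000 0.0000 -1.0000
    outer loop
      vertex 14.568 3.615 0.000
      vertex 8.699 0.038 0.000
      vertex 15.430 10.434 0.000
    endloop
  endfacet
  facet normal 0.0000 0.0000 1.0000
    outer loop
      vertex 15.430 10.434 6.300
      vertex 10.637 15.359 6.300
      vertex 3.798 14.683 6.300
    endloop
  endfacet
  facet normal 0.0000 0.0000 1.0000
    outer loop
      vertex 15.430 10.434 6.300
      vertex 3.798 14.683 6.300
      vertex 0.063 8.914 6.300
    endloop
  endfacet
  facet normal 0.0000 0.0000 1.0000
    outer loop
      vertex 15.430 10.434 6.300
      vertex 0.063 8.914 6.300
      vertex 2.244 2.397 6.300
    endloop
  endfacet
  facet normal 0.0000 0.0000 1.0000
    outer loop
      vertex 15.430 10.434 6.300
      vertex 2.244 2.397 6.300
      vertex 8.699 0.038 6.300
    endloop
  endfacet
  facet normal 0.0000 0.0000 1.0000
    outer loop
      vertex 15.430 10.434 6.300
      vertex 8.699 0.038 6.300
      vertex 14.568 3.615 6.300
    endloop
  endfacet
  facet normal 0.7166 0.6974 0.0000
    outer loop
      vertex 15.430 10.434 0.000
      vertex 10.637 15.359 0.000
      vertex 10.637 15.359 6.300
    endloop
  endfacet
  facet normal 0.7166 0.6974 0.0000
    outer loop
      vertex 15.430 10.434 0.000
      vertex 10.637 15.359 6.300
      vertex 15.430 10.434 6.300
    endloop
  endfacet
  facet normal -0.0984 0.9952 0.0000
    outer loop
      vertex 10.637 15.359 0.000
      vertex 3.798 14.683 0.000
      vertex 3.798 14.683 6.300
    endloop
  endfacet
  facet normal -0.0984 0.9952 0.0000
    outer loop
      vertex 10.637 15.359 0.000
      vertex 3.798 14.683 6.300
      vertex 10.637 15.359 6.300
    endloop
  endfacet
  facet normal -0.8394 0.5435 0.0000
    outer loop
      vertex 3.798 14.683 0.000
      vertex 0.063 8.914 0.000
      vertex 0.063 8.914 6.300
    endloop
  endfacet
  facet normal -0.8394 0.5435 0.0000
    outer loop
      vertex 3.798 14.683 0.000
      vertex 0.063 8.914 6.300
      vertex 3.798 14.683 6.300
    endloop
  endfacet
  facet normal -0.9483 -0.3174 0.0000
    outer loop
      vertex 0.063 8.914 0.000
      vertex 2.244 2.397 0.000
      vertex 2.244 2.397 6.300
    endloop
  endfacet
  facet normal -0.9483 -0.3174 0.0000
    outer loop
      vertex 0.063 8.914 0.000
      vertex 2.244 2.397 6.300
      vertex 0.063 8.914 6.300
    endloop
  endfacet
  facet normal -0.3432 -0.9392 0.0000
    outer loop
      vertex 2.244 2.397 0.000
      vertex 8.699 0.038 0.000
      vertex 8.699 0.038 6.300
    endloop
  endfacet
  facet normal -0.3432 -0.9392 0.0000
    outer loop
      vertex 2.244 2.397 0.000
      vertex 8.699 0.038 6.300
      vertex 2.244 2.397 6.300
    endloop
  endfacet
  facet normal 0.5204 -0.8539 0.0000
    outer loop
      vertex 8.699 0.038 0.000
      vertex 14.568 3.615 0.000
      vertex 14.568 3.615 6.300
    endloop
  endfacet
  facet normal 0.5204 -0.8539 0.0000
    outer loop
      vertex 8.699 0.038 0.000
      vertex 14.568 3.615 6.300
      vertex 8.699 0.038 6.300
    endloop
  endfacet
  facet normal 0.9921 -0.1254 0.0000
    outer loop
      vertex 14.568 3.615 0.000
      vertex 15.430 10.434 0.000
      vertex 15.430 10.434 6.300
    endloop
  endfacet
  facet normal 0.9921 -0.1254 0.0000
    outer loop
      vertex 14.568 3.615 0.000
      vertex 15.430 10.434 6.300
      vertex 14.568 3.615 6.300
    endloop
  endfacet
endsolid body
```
; perimeter-only toolpath
G21 ; units = mm
G90 ; absolute positioning
G28 ; home
; layer 1
G0 Z2.100
G0 X15.430 Y10.434
G1 X10.637 Y15.359
G1 X3.798 Y14.683
G1 X0.063 Y8.914
G1 X2.244 Y2.397
G1 X8.699 Y0.038
G1 X14.568 Y3.615
G1 X15.430 Y10.434
; layer 2
G0 Z4.200
G0 X15.430 Y10.434
G1 X10.637 Y15.359
G1 X3.798 Y14.683
G1 X0.063 Y8.914
G1 X2.244 Y2.397
G1 X8.699 Y0.038
G1 X14.568 Y3.615
G1 X15.430 Y10.434
; layer 3
G0 Z6.300
G0 X15.430 Y10.434
G1 X10.637 Y15.359
G1 X3.798 Y14.683
G1 X0.063 Y8.914
G1 X2.244 Y2.397
G1 X8.699 Y0.038
G1 X14.568 Y3.615
G1 X15.430 Y10.434
M2 ; end

The solid is a regular 7-sided prism (a cylinder approximated with 7 flat sides), circumscribed radius ≈ 7.92 mm, height ≈ 6.3 mm. Slicing at Δz = 2.100 mm — 3 equal slices spanning the solid's height, so layer i sits at z = i·h/3 — gives 3 non-empty perimeters. Each is a 7-segment closed polygon; G0 lifts to the layer z and rapids to the start vertex, then G1 traces the edges.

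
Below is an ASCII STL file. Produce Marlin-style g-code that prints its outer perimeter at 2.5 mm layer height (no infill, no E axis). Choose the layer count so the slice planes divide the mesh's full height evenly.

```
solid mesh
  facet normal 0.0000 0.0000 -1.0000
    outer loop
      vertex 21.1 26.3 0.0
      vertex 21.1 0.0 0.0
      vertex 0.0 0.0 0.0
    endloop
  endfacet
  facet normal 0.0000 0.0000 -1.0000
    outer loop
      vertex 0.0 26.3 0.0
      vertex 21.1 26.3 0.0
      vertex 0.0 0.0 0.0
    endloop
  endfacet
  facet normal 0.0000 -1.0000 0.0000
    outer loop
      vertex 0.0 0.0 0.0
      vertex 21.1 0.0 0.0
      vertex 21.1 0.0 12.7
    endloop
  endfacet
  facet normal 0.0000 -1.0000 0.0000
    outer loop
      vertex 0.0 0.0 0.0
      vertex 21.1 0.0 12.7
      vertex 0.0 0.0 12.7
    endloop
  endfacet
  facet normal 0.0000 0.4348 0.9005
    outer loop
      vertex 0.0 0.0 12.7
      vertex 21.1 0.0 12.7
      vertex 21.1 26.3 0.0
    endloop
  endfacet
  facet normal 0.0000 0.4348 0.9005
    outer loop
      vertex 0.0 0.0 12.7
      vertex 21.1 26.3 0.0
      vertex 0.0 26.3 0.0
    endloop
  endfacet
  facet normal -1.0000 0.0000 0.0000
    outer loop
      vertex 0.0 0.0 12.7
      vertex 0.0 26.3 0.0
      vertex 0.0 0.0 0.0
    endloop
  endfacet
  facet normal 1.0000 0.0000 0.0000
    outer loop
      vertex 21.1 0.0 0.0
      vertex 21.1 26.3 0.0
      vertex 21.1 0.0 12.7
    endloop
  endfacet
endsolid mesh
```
; perimeter-only toolpath
G21 ; units = mm
G90 ; absolute positioning
G28 ; home
; layer 1
G0 Z2.5
G0 X0.0 Y0.0
G1 X21.1 Y0.0
G1 X21.1 Y21.0
G1 X0.0 Y21.0
G1 X0.0 Y0.0
; layer 2
G0 Z5.1
G0 X0.0 Y0.0
G1 X21.1 Y0.0
G1 X21.1 Y15.8
G1 X0.0 Y15.8
G1 X0.0 Y0.0
; layer 3
G0 Z7.6
G0 X0.0 Y0.0
G1 X21.1 Y0.0
G1 X21.1 Y10.5
G1 X0.0 Y10.5
G1 X0.0 Y0.0
; layer 4
G0 Z10.2
G0 X0.0 Y0.0
G1 X21.1 Y0.0
G1 X21.1 Y5.3
G1 X0.0 Y5.3
G1 X0.0 Y0.0
M2 ; end

The solid is a wedge (ramp): 21.1 × 26.3 mm base, rising to 12.7 mm along the y=0 edge and sloping linearly to z=0 at y=26.3. Slicing at Δz = 2.5 mm — 5 equal slices spanning the solid's height, so layer i sits at z = i·h/5 — gives 4 non-empty perimeters. Each is a 4-segment closed polygon; G0 lifts to the layer z and rapids to the start vertex, then G1 traces the edges. The cross-section shrinks linearly with z (the slice at the apex is degenerate and omitted).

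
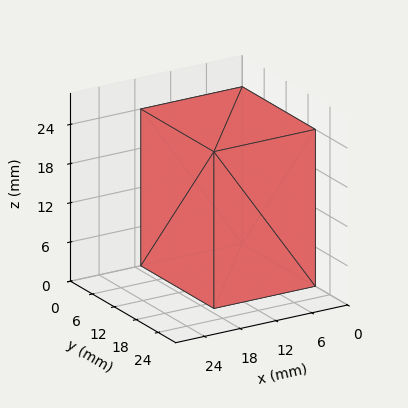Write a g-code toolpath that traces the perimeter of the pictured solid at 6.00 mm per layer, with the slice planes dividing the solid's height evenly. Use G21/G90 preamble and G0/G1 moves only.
Reading the render: the shape is a rectangular box, roughly 17 × 20 mm footprint and 24 mm tall (dimensions read to the nearest mm from the axis ticks). For the g-code, the solid's height is divided into equal slices at the stated Δz and each level perimeter traced with G1 moves after a G0 lift.

; perimeter-only toolpath
G21 ; units = mm
G90 ; absolute positioning
G28 ; home
; layer 1
G0 Z6.00
G0 X0.00 Y0.00
G1 X17.00 Y0.00
G1 X17.00 Y20.00
G1 X0.00 Y20.00
G1 X0.00 Y0.00
; layer 2
G0 Z12.00
G0 X0.00 Y0.00
G1 X17.00 Y0.00
G1 X17.00 Y20.00
G1 X0.00 Y20.00
G1 X0.00 Y0.00
; layer 3
G0 Z18.00
G0 X0.00 Y0.00
G1 X17.00 Y0.00
G1 X17.00 Y20.00
G1 X0.00 Y20.00
G1 X0.00 Y0.00
; layer 4
G0 Z24.00
G0 X0.00 Y0.00
G1 X17.00 Y0.00
G1 X17.00 Y20.00
G1 X0.00 Y20.00
G1 X0.00 Y0.00
M2 ; end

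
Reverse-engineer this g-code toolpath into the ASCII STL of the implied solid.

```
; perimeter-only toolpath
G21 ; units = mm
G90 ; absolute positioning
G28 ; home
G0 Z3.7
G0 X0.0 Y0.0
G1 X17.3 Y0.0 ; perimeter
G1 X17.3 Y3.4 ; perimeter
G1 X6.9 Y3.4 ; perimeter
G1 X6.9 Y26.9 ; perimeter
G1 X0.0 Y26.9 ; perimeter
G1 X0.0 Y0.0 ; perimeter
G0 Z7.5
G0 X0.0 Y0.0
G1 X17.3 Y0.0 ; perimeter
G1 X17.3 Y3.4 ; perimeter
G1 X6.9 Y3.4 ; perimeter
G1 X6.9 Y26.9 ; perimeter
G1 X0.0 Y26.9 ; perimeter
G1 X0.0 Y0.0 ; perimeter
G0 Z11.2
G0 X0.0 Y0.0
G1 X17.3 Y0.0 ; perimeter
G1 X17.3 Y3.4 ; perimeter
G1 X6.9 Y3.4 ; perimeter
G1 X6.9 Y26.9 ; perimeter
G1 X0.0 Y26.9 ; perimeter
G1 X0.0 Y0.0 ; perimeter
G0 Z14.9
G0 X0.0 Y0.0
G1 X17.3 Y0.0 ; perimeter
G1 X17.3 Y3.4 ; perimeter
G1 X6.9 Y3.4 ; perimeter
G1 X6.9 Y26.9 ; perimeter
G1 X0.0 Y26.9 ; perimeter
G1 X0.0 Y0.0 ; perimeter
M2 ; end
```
solid part
  facet normal 0.0000 0.0000 -1.0000
    outer loop
      vertex 17.3 3.4 0.0
      vertex 17.3 0.0 0.0
      vertex 0.0 0.0 0.0
    endloop
  endfacet
  facet normal 0.0000 0.0000 -1.0000
    outer loop
      vertex 6.9 3.4 0.0
      vertex 17.3 3.4 0.0
      vertex 0.0 0.0 0.0
    endloop
  endfacet
  facet normal 0.0000 0.0000 -1.0000
    outer loop
      vertex 6.9 26.9 0.0
      vertex 6.9 3.4 0.0
      vertex 0.0 0.0 0.0
    endloop
  endfacet
  facet normal 0.0000 0.0000 -1.0000
    outer loop
      vertex 0.0 26.9 0.0
      vertex 6.9 26.9 0.0
      vertex 0.0 0.0 0.0
    endloop
  endfacet
  facet normal 0.0000 0.0000 1.0000
    outer loop
      vertex 0.0 0.0 14.9
      vertex 17.3 0.0 14.9
      vertex 17.3 3.4 14.9
    endloop
  endfacet
  facet normal 0.0000 0.0000 1.0000
    outer loop
      vertex 0.0 0.0 14.9
      vertex 17.3 3.4 14.9
      vertex 6.9 3.4 14.9
    endloop
  endfacet
  facet normal 0.0000 0.0000 1.0000
    outer loop
      vertex 0.0 0.0 14.9
      vertex 6.9 3.4 14.9
      vertex 6.9 26.9 14.9
    endloop
  endfacet
  facet normal 0.0000 0.0000 1.0000
    outer loop
      vertex 0.0 0.0 14.9
      vertex 6.9 26.9 14.9
      vertex 0.0 26.9 14.9
    endloop
  endfacet
  facet normal 0.0000 -1.0000 0.0000
    outer loop
      vertex 0.0 0.0 0.0
      vertex 17.3 0.0 0.0
      vertex 17.3 0.0 14.9
    endloop
  endfacet
  facet normal 0.0000 -1.0000 0.0000
    outer loop
      vertex 0.0 0.0 0.0
      vertex 17.3 0.0 14.9
      vertex 0.0 0.0 14.9
    endloop
  endfacet
  facet normal 1.0000 0.0000 0.0000
    outer loop
      vertex 17.3 0.0 0.0
      vertex 17.3 3.4 0.0
      vertex 17.3 3.4 14.9
    endloop
  endfacet
  facet normal 1.0000 0.0000 0.0000
    outer loop
      vertex 17.3 0.0 0.0
      vertex 17.3 3.4 14.9
      vertex 17.3 0.0 14.9
    endloop
  endfacet
  facet normal 0.0000 1.0000 0.0000
    outer loop
      vertex 17.3 3.4 0.0
      vertex 6.9 3.4 0.0
      vertex 6.9 3.4 14.9
    endloop
  endfacet
  facet normal 0.0000 1.0000 0.0000
    outer loop
      vertex 17.3 3.4 0.0
      vertex 6.9 3.4 14.9
      vertex 17.3 3.4 14.9
    endloop
  endfacet
  facet normal 1.0000 0.0000 0.0000
    outer loop
      vertex 6.9 3.4 0.0
      vertex 6.9 26.9 0.0
      vertex 6.9 26.9 14.9
    endloop
  endfacet
  facet normal 1.0000 0.0000 0.0000
    outer loop
      vertex 6.9 3.4 0.0
      vertex 6.9 26.9 14.9
      vertex 6.9 3.4 14.9
    endloop
  endfacet
  facet normal 0.0000 1.0000 0.0000
    outer loop
      vertex 6.9 26.9 0.0
      vertex 0.0 26.9 0.0
      vertex 0.0 26.9 14.9
    endloop
  endfacet
  facet normal 0.0000 1.0000 0.0000
    outer loop
      vertex 6.9 26.9 0.0
      vertex 0.0 26.9 14.9
      vertex 6.9 26.9 14.9
    endloop
  endfacet
  facet normal -1.0000 0.0000 0.0000
    outer loop
      vertex 0.0 26.9 0.0
      vertex 0.0 0.0 0.0
      vertex 0.0 0.0 14.9
    endloop
  endfacet
  facet normal -1.0000 0.0000 0.0000
    outer loop
      vertex 0.0 26.9 0.0
      vertex 0.0 0.0 14.9
      vertex 0.0 26.9 14.9
    endloop
  endfacet
endsolid part

The G0 Z moves step by Δz≈3.7 mm. Every layer's G1 loop is the same polygon, so the solid is a straight extrusion of it from z=0 to z≈14.9. Closing with flat bottom and top caps and triangulating gives 20 facets — an L-shaped prism: outer 17.3 × 26.9 mm, arm thicknesses ≈ 3.4 mm (horizontal) and 6.9 mm (vertical), extruded 14.9 mm in z.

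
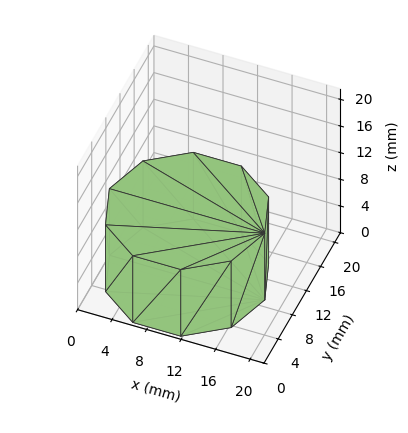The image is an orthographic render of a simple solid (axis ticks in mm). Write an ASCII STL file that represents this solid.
Reading the render: the shape is a regular 10-sided prism (a cylinder approximated with 10 flat sides), circumscribed radius ≈ 9 mm, height ≈ 10 mm (dimensions read to the nearest mm from the axis ticks). For the STL, each face is triangulated and given an outward normal.

solid part
  facet normal 0.0000 0.0000 -1.0000
    outer loop
      vertex 11.78 17.56 0.00
      vertex 16.28 14.29 0.00
      vertex 18.00 9.00 0.00
    endloop
  endfacet
  facet normal 0.0000 0.0000 -1.0000
    outer loop
      vertex 6.22 17.56 0.00
      vertex 11.78 17.56 0.00
      vertex 18.00 9.00 0.00
    endloop
  endfacet
  facet normal 0.0000 0.0000 -1.0000
    outer loop
      vertex 1.72 14.29 0.00
      vertex 6.22 17.56 0.00
      vertex 18.00 9.00 0.00
    endloop
  endfacet
  facet normal 0.0000 0.0000 -1.0000
    outer loop
      vertex 0.00 9.00 0.00
      vertex 1.72 14.29 0.00
      vertex 18.00 9.00 0.00
    endloop
  endfacet
  facet normal 0.0000 0.0000 -1.0000
    outer loop
      vertex 1.72 3.71 0.00
      vertex 0.00 9.00 0.00
      vertex 18.00 9.00 0.00
    endloop
  endfacet
  facet normal 0.0000 0.0000 -1.0000
    outer loop
      vertex 6.22 0.44 0.00
      vertex 1.72 3.71 0.00
      vertex 18.00 9.00 0.00
    endloop
  endfacet
  facet normal 0.0000 0.0000 -1.0000
    outer loop
      vertex 11.78 0.44 0.00
      vertex 6.22 0.44 0.00
      vertex 18.00 9.00 0.00
    endloop
  endfacet
  facet normal 0.0000 0.0000 -1.0000
    outer loop
      vertex 16.28 3.71 0.00
      vertex 11.78 0.44 0.00
      vertex 18.00 9.00 0.00
    endloop
  endfacet
  facet normal 0.0000 0.0000 1.0000
    outer loop
      vertex 18.00 9.00 10.00
      vertex 16.28 14.29 10.00
      vertex 11.78 17.56 10.00
    endloop
  endfacet
  facet normal 0.0000 0.0000 1.0000
    outer loop
      vertex 18.00 9.00 10.00
      vertex 11.78 17.56 10.00
      vertex 6.22 17.56 10.00
    endloop
  endfacet
  facet normal 0.0000 0.0000 1.0000
    outer loop
      vertex 18.00 9.00 10.00
      vertex 6.22 17.56 10.00
      vertex 1.72 14.29 10.00
    endloop
  endfacet
  facet normal 0.0000 0.0000 1.0000
    outer loop
      vertex 18.00 9.00 10.00
      vertex 1.72 14.29 10.00
      vertex 0.00 9.00 10.00
    endloop
  endfacet
  facet normal 0.0000 0.0000 1.0000
    outer loop
      vertex 18.00 9.00 10.00
      vertex 0.00 9.00 10.00
      vertex 1.72 3.71 10.00
    endloop
  endfacet
  facet normal 0.0000 0.0000 1.0000
    outer loop
      vertex 18.00 9.00 10.00
      vertex 1.72 3.71 10.00
      vertex 6.22 0.44 10.00
    endloop
  endfacet
  facet normal 0.0000 0.0000 1.0000
    outer loop
      vertex 18.00 9.00 10.00
      vertex 6.22 0.44 10.00
      vertex 11.78 0.44 10.00
    endloop
  endfacet
  facet normal 0.0000 0.0000 1.0000
    outer loop
      vertex 18.00 9.00 10.00
      vertex 11.78 0.44 10.00
      vertex 16.28 3.71 10.00
    endloop
  endfacet
  facet normal 0.9510 0.3092 0.0000
    outer loop
      vertex 18.00 9.00 0.00
      vertex 16.28 14.29 0.00
      vertex 16.28 14.29 10.00
    endloop
  endfacet
  facet normal 0.9510 0.3092 0.0000
    outer loop
      vertex 18.00 9.00 0.00
      vertex 16.28 14.29 10.00
      vertex 18.00 9.00 10.00
    endloop
  endfacet
  facet normal 0.5879 0.8090 0.0000
    outer loop
      vertex 16.28 14.29 0.00
      vertex 11.78 17.56 0.00
      vertex 11.78 17.56 10.00
    endloop
  endfacet
  facet normal 0.5879 0.8090 0.0000
    outer loop
      vertex 16.28 14.29 0.00
      vertex 11.78 17.56 10.00
      vertex 16.28 14.29 10.00
    endloop
  endfacet
  facet normal 0.0000 1.0000 0.0000
    outer loop
      vertex 11.78 17.56 0.00
      vertex 6.22 17.56 0.00
      vertex 6.22 17.56 10.00
    endloop
  endfacet
  facet normal 0.0000 1.0000 0.0000
    outer loop
      vertex 11.78 17.56 0.00
      vertex 6.22 17.56 10.00
      vertex 11.78 17.56 10.00
    endloop
  endfacet
  facet normal -0.5879 0.8090 0.0000
    outer loop
      vertex 6.22 17.56 0.00
      vertex 1.72 14.29 0.00
      vertex 1.72 14.29 10.00
    endloop
  endfacet
  facet normal -0.5879 0.8090 0.0000
    outer loop
      vertex 6.22 17.56 0.00
      vertex 1.72 14.29 10.00
      vertex 6.22 17.56 10.00
    endloop
  endfacet
  facet normal -0.9510 0.3092 0.0000
    outer loop
      vertex 1.72 14.29 0.00
      vertex 0.00 9.00 0.00
      vertex 0.00 9.00 10.00
    endloop
  endfacet
  facet normal -0.9510 0.3092 0.0000
    outer loop
      vertex 1.72 14.29 0.00
      vertex 0.00 9.00 10.00
      vertex 1.72 14.29 10.00
    endloop
  endfacet
  facet normal -0.9510 -0.3092 0.0000
    outer loop
      vertex 0.00 9.00 0.00
      vertex 1.72 3.71 0.00
      vertex 1.72 3.71 10.00
    endloop
  endfacet
  facet normal -0.9510 -0.3092 0.0000
    outer loop
      vertex 0.00 9.00 0.00
      vertex 1.72 3.71 10.00
      vertex 0.00 9.00 10.00
    endloop
  endfacet
  facet normal -0.5879 -0.8090 0.0000
    outer loop
      vertex 1.72 3.71 0.00
      vertex 6.22 0.44 0.00
      vertex 6.22 0.44 10.00
    endloop
  endfacet
  facet normal -0.5879 -0.8090 0.0000
    outer loop
      vertex 1.72 3.71 0.00
      vertex 6.22 0.44 10.00
      vertex 1.72 3.71 10.00
    endloop
  endfacet
  facet normal 0.0000 -1.0000 0.0000
    outer loop
      vertex 6.22 0.44 0.00
      vertex 11.78 0.44 0.00
      vertex 11.78 0.44 10.00
    endloop
  endfacet
  facet normal 0.0000 -1.0000 0.0000
    outer loop
      vertex 6.22 0.44 0.00
      vertex 11.78 0.44 10.00
      vertex 6.22 0.44 10.00
    endloop
  endfacet
  facet normal 0.5879 -0.8090 0.0000
    outer loop
      vertex 11.78 0.44 0.00
      vertex 16.28 3.71 0.00
      vertex 16.28 3.71 10.00
    endloop
  endfacet
  facet normal 0.5879 -0.8090 0.0000
    outer loop
      vertex 11.78 0.44 0.00
      vertex 16.28 3.71 10.00
      vertex 11.78 0.44 10.00
    endloop
  endfacet
  facet normal 0.9510 -0.3092 0.0000
    outer loop
      vertex 16.28 3.71 0.00
      vertex 18.00 9.00 0.00
      vertex 18.00 9.00 10.00
    endloop
  endfacet
  facet normal 0.9510 -0.3092 0.0000
    outer loop
      vertex 16.28 3.71 0.00
      vertex 18.00 9.00 10.00
      vertex 16.28 3.71 10.00
    endloop
  endfacet
endsolid part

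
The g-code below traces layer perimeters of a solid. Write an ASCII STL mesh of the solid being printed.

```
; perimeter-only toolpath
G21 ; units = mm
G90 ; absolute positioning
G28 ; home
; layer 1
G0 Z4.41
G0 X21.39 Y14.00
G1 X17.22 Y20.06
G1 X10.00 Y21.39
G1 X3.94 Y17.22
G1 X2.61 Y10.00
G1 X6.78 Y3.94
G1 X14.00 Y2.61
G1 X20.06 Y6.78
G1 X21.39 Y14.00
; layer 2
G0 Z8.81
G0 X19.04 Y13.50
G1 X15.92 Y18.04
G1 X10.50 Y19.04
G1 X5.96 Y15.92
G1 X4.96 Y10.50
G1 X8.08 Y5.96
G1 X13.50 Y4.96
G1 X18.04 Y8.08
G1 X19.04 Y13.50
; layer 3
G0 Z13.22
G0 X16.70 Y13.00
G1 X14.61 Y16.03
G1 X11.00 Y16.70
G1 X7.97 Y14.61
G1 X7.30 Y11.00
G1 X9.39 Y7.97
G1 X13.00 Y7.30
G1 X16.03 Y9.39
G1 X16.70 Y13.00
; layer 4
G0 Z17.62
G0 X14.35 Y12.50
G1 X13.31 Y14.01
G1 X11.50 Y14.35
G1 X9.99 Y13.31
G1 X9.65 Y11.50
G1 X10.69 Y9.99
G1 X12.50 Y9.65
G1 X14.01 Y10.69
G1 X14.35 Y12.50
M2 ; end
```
solid part
  facet normal 0.0000 0.0000 -1.0000
    outer loop
      vertex 9.50 23.74 0.00
      vertex 18.53 22.07 0.00
      vertex 23.74 14.50 0.00
    endloop
  endfacet
  facet normal 0.0000 0.0000 -1.0000
    outer loop
      vertex 1.93 18.53 0.00
      vertex 9.50 23.74 0.00
      vertex 23.74 14.50 0.00
    endloop
  endfacet
  facet normal 0.0000 0.0000 -1.0000
    outer loop
      vertex 0.26 9.50 0.00
      vertex 1.93 18.53 0.00
      vertex 23.74 14.50 0.00
    endloop
  endfacet
  facet normal 0.0000 0.0000 -1.0000
    outer loop
      vertex 5.47 1.93 0.00
      vertex 0.26 9.50 0.00
      vertex 23.74 14.50 0.00
    endloop
  endfacet
  facet normal 0.0000 0.0000 -1.0000
    outer loop
      vertex 14.50 0.26 0.00
      vertex 5.47 1.93 0.00
      vertex 23.74 14.50 0.00
    endloop
  endfacet
  facet normal 0.0000 0.0000 -1.0000
    outer loop
      vertex 22.07 5.47 0.00
      vertex 14.50 0.26 0.00
      vertex 23.74 14.50 0.00
    endloop
  endfacet
  facet normal 0.7358 0.5064 0.4496
    outer loop
      vertex 23.74 14.50 0.00
      vertex 18.53 22.07 0.00
      vertex 12.00 12.00 22.03
    endloop
  endfacet
  facet normal 0.1624 0.8783 0.4496
    outer loop
      vertex 18.53 22.07 0.00
      vertex 9.50 23.74 0.00
      vertex 12.00 12.00 22.03
    endloop
  endfacet
  facet normal -0.5064 0.7358 0.4496
    outer loop
      vertex 9.50 23.74 0.00
      vertex 1.93 18.53 0.00
      vertex 12.00 12.00 22.03
    endloop
  endfacet
  facet normal -0.8783 0.1624 0.4496
    outer loop
      vertex 1.93 18.53 0.00
      vertex 0.26 9.50 0.00
      vertex 12.00 12.00 22.03
    endloop
  endfacet
  facet normal -0.7358 -0.5064 0.4496
    outer loop
      vertex 0.26 9.50 0.00
      vertex 5.47 1.93 0.00
      vertex 12.00 12.00 22.03
    endloop
  endfacet
  facet normal -0.1624 -0.8783 0.4496
    outer loop
      vertex 5.47 1.93 0.00
      vertex 14.50 0.26 0.00
      vertex 12.00 12.00 22.03
    endloop
  endfacet
  facet normal 0.5064 -0.7358 0.4496
    outer loop
      vertex 14.50 0.26 0.00
      vertex 22.07 5.47 0.00
      vertex 12.00 12.00 22.03
    endloop
  endfacet
  facet normal 0.8783 -0.1624 0.4496
    outer loop
      vertex 22.07 5.47 0.00
      vertex 23.74 14.50 0.00
      vertex 12.00 12.00 22.03
    endloop
  endfacet
endsolid part

The G0 Z moves step by Δz≈4.41 mm. The G1 loops shrink linearly with z, so the solid tapers from its base footprint up to z≈22. Closing with a flat bottom cap and the tapered top and triangulating gives 14 facets — a regular 8-sided pyramid, base circumscribed radius ≈ 12 mm, apex at z ≈ 22 mm.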